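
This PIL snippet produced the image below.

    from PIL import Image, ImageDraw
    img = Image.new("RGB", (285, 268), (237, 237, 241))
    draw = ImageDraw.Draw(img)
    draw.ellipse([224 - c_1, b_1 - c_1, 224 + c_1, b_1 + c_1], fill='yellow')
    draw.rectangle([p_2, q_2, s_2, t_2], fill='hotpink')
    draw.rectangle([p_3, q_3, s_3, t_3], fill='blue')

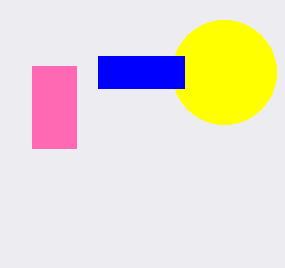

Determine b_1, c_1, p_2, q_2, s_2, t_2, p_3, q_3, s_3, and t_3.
b_1 = 72, c_1 = 52, p_2 = 32, q_2 = 66, s_2 = 76, t_2 = 148, p_3 = 98, q_3 = 56, s_3 = 184, t_3 = 88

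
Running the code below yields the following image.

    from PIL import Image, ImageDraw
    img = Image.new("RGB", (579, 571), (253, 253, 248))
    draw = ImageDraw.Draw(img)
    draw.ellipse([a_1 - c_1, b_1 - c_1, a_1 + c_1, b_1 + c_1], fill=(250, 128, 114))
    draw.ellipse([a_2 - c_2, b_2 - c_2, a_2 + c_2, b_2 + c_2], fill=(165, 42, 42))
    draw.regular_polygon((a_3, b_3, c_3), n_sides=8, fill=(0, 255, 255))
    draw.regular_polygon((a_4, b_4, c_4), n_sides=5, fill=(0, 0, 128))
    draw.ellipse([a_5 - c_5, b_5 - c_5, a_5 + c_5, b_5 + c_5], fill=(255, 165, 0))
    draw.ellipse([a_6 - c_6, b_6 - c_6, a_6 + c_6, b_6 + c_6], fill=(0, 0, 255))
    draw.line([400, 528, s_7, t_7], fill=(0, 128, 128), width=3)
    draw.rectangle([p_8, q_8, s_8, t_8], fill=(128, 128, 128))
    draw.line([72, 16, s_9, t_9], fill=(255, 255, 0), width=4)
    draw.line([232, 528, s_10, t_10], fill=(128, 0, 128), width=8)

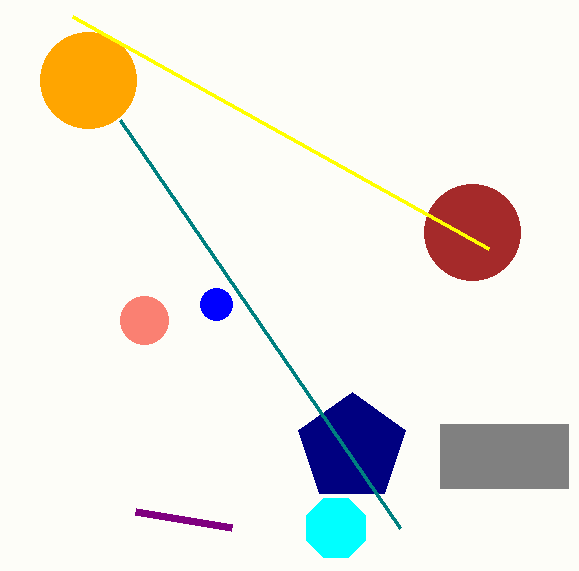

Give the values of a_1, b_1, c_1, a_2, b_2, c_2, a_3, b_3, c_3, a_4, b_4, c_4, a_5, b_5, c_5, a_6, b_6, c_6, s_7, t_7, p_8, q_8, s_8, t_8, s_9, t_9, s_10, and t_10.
a_1 = 144, b_1 = 320, c_1 = 24, a_2 = 472, b_2 = 232, c_2 = 48, a_3 = 336, b_3 = 528, c_3 = 32, a_4 = 352, b_4 = 448, c_4 = 56, a_5 = 88, b_5 = 80, c_5 = 48, a_6 = 216, b_6 = 304, c_6 = 16, s_7 = 120, t_7 = 120, p_8 = 440, q_8 = 424, s_8 = 568, t_8 = 488, s_9 = 488, t_9 = 248, s_10 = 136, t_10 = 512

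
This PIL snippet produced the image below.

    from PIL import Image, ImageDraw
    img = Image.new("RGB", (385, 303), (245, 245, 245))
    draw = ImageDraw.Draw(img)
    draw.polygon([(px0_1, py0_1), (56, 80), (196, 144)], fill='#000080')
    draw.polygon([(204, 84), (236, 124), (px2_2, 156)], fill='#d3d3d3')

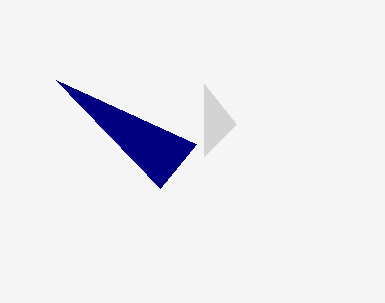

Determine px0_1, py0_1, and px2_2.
px0_1 = 160
py0_1 = 188
px2_2 = 204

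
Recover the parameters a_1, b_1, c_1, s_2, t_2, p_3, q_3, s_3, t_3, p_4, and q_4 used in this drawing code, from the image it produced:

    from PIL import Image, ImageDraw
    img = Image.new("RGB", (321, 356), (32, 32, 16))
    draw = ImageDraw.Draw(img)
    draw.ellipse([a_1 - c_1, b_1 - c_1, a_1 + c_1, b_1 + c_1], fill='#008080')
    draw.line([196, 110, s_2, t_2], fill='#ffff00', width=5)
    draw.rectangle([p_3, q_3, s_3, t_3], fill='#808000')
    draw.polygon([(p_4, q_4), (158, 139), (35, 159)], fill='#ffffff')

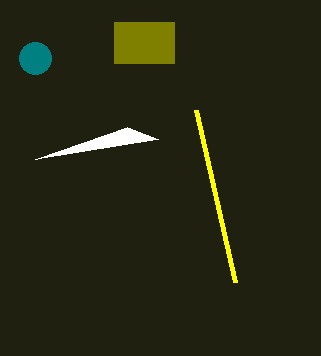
a_1 = 35; b_1 = 58; c_1 = 16; s_2 = 235; t_2 = 282; p_3 = 114; q_3 = 22; s_3 = 174; t_3 = 63; p_4 = 127; q_4 = 127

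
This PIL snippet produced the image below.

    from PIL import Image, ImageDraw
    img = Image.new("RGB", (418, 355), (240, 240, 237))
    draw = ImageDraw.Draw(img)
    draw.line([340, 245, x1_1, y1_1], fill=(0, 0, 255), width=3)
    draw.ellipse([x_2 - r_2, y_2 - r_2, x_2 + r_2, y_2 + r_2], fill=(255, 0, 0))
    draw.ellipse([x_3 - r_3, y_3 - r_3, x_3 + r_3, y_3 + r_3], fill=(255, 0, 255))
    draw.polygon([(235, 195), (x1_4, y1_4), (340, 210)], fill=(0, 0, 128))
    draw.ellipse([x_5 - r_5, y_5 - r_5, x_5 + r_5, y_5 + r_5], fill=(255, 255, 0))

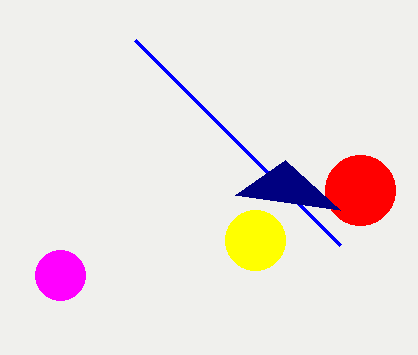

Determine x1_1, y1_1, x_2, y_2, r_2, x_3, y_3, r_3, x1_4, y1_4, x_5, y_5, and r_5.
x1_1 = 135; y1_1 = 40; x_2 = 360; y_2 = 190; r_2 = 35; x_3 = 60; y_3 = 275; r_3 = 25; x1_4 = 285; y1_4 = 160; x_5 = 255; y_5 = 240; r_5 = 30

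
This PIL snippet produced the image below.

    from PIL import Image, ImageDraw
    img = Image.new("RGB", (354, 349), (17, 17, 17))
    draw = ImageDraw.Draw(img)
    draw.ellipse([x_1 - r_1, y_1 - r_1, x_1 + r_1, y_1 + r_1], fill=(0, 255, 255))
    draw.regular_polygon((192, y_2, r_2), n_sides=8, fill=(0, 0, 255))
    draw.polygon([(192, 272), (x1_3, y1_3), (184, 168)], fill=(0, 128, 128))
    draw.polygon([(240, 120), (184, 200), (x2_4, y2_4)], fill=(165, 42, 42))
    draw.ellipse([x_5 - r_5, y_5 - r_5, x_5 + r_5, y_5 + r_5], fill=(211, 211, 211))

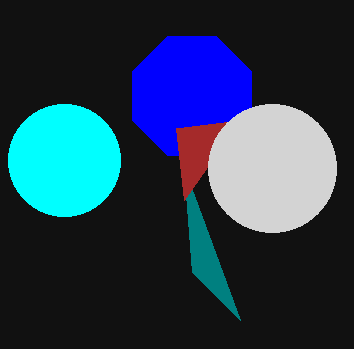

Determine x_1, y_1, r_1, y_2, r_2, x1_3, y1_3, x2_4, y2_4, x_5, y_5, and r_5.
x_1 = 64
y_1 = 160
r_1 = 56
y_2 = 96
r_2 = 64
x1_3 = 240
y1_3 = 320
x2_4 = 176
y2_4 = 128
x_5 = 272
y_5 = 168
r_5 = 64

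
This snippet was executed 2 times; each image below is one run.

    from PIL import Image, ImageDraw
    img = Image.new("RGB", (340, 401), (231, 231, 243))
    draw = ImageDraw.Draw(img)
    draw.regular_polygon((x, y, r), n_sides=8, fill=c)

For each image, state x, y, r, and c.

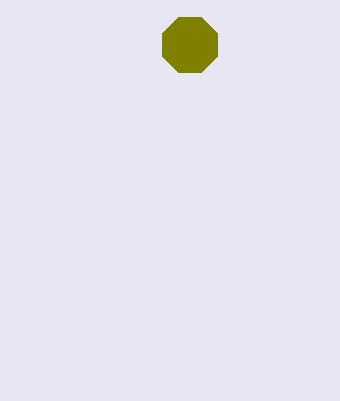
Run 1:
x = 190, y = 45, r = 30, c = 'olive'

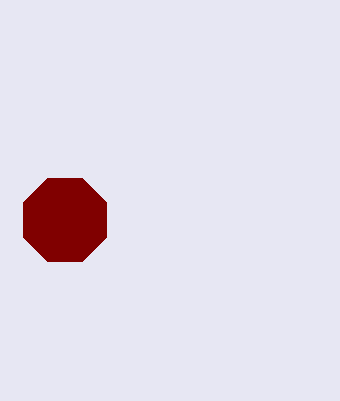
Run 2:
x = 65; y = 220; r = 45; c = 'maroon'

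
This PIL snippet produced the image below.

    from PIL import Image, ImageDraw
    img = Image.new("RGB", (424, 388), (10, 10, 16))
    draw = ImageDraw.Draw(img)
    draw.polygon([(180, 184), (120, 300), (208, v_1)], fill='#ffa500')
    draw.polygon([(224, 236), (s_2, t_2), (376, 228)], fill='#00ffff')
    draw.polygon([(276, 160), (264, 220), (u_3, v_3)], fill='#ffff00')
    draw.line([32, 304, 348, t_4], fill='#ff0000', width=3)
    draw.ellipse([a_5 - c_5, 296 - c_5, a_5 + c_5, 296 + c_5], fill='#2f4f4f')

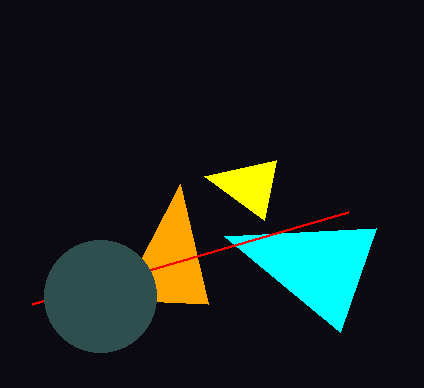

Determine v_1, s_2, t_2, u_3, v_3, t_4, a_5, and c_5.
v_1 = 304; s_2 = 340; t_2 = 332; u_3 = 204; v_3 = 176; t_4 = 212; a_5 = 100; c_5 = 56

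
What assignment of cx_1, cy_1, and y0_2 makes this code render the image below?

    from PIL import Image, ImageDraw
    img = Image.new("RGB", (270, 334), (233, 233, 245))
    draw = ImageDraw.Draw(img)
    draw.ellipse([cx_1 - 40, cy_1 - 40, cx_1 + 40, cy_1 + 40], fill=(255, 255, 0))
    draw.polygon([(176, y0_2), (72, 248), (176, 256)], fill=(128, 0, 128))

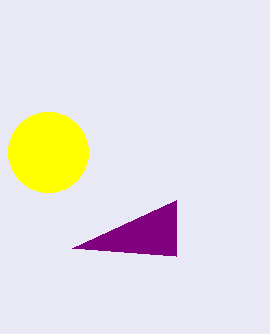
cx_1 = 48; cy_1 = 152; y0_2 = 200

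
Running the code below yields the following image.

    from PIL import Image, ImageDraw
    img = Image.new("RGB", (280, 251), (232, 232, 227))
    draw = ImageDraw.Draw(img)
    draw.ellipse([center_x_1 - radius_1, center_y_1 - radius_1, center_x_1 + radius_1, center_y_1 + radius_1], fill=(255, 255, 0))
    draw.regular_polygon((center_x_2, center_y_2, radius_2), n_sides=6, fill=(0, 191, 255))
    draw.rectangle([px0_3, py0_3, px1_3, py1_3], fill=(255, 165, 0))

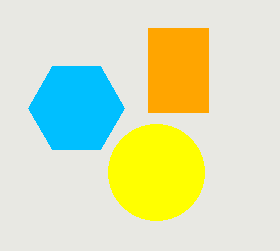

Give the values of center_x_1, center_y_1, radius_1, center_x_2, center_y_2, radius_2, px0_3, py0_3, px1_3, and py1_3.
center_x_1 = 156; center_y_1 = 172; radius_1 = 48; center_x_2 = 76; center_y_2 = 108; radius_2 = 48; px0_3 = 148; py0_3 = 28; px1_3 = 208; py1_3 = 112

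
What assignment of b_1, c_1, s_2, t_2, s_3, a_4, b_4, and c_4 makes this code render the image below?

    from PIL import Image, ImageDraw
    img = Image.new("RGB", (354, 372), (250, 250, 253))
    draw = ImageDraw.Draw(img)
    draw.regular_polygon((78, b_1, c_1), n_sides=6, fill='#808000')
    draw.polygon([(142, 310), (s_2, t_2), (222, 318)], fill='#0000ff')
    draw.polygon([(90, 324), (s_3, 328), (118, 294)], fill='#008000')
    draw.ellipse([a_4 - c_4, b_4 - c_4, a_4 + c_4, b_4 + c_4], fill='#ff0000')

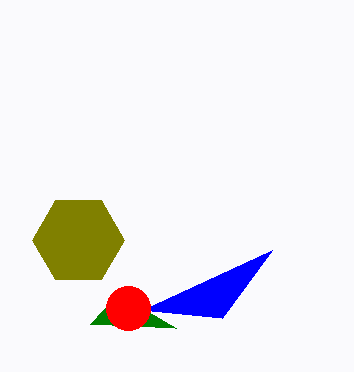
b_1 = 240, c_1 = 46, s_2 = 272, t_2 = 250, s_3 = 176, a_4 = 128, b_4 = 308, c_4 = 22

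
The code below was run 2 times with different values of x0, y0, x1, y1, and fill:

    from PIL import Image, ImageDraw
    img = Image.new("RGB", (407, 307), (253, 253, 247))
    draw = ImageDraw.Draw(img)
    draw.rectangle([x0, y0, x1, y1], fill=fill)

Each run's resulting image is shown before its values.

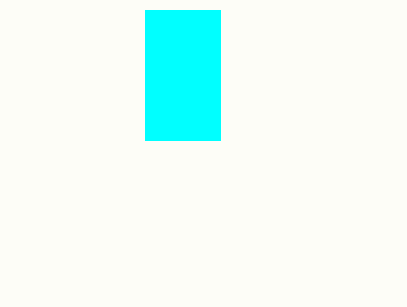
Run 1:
x0 = 145; y0 = 10; x1 = 220; y1 = 140; fill = 'cyan'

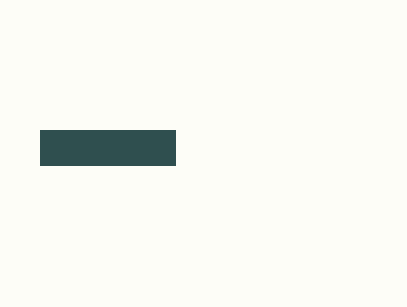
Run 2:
x0 = 40
y0 = 130
x1 = 175
y1 = 165
fill = 'darkslategray'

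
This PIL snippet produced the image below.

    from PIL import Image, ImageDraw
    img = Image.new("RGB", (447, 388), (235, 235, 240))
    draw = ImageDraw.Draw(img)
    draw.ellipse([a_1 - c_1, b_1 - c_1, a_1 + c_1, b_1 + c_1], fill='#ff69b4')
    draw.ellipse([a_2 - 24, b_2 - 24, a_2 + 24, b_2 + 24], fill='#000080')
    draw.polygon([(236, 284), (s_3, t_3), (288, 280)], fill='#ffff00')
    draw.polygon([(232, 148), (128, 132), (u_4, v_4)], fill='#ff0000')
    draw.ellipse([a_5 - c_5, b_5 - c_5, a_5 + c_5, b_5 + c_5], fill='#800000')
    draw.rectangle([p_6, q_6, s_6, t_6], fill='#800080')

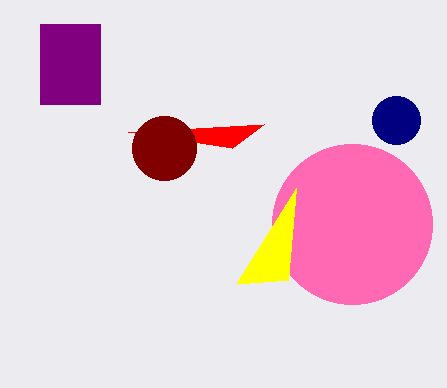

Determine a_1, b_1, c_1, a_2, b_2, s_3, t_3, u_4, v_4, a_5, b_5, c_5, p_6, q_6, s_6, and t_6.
a_1 = 352
b_1 = 224
c_1 = 80
a_2 = 396
b_2 = 120
s_3 = 296
t_3 = 188
u_4 = 264
v_4 = 124
a_5 = 164
b_5 = 148
c_5 = 32
p_6 = 40
q_6 = 24
s_6 = 100
t_6 = 104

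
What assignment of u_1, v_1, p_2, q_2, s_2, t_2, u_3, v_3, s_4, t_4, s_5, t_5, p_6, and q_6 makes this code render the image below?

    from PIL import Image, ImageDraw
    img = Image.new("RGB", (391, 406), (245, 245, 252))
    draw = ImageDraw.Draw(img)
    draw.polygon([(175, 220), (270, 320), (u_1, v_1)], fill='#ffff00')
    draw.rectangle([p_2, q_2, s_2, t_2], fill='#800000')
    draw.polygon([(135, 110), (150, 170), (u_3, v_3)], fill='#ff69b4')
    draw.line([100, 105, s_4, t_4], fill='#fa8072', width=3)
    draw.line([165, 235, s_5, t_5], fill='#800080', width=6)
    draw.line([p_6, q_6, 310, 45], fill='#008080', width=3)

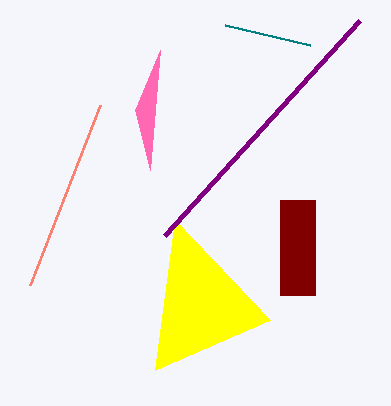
u_1 = 155
v_1 = 370
p_2 = 280
q_2 = 200
s_2 = 315
t_2 = 295
u_3 = 160
v_3 = 50
s_4 = 30
t_4 = 285
s_5 = 360
t_5 = 20
p_6 = 225
q_6 = 25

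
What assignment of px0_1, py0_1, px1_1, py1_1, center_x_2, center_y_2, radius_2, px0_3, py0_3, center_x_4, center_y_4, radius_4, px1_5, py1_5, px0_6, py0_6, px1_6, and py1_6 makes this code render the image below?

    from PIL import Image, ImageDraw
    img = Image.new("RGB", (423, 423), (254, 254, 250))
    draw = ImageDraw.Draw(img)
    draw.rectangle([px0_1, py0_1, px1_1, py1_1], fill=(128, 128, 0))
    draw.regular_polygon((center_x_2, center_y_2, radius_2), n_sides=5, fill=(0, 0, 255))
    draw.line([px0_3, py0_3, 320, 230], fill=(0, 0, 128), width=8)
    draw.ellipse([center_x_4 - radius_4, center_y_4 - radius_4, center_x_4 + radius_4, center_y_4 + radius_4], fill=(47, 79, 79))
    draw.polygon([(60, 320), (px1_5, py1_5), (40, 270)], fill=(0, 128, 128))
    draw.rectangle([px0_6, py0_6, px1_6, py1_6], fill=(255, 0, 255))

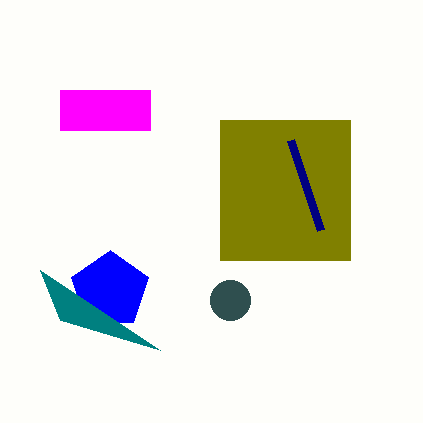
px0_1 = 220
py0_1 = 120
px1_1 = 350
py1_1 = 260
center_x_2 = 110
center_y_2 = 290
radius_2 = 40
px0_3 = 290
py0_3 = 140
center_x_4 = 230
center_y_4 = 300
radius_4 = 20
px1_5 = 160
py1_5 = 350
px0_6 = 60
py0_6 = 90
px1_6 = 150
py1_6 = 130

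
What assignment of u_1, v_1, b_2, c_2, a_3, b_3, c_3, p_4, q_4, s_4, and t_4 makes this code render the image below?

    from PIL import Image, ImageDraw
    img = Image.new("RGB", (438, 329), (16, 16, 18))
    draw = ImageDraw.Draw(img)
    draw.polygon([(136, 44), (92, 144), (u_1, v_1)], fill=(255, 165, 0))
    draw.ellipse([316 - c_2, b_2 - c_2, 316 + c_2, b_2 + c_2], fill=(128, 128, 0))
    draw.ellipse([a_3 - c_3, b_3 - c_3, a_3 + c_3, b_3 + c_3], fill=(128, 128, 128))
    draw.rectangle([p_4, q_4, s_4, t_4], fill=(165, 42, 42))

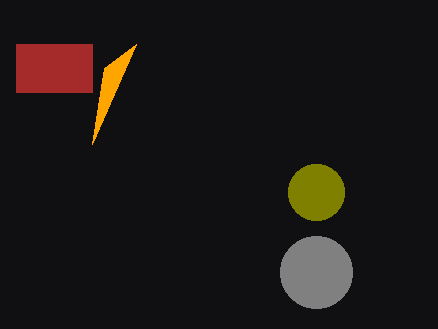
u_1 = 104; v_1 = 68; b_2 = 192; c_2 = 28; a_3 = 316; b_3 = 272; c_3 = 36; p_4 = 16; q_4 = 44; s_4 = 92; t_4 = 92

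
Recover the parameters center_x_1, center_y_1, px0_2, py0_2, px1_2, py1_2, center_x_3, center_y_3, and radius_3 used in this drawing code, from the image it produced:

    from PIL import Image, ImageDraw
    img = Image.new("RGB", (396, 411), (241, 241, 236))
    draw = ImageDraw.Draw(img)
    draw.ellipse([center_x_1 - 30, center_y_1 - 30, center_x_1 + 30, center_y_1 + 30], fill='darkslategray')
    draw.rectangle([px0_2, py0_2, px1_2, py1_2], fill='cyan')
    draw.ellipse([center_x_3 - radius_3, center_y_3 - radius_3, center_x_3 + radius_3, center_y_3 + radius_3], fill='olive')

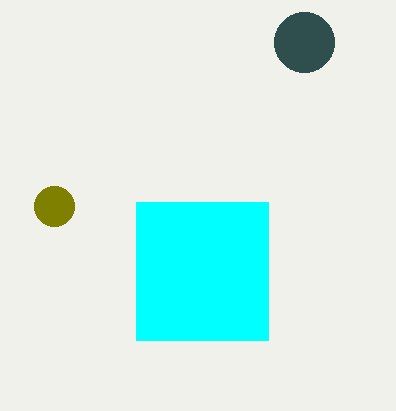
center_x_1 = 304; center_y_1 = 42; px0_2 = 136; py0_2 = 202; px1_2 = 268; py1_2 = 340; center_x_3 = 54; center_y_3 = 206; radius_3 = 20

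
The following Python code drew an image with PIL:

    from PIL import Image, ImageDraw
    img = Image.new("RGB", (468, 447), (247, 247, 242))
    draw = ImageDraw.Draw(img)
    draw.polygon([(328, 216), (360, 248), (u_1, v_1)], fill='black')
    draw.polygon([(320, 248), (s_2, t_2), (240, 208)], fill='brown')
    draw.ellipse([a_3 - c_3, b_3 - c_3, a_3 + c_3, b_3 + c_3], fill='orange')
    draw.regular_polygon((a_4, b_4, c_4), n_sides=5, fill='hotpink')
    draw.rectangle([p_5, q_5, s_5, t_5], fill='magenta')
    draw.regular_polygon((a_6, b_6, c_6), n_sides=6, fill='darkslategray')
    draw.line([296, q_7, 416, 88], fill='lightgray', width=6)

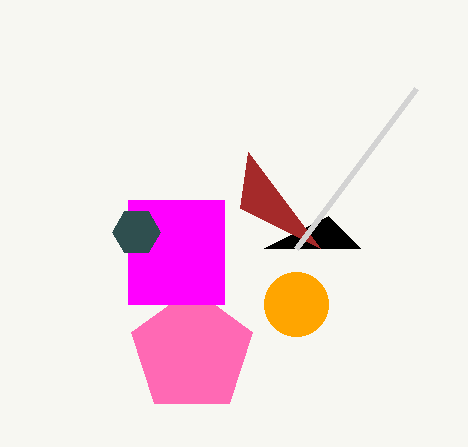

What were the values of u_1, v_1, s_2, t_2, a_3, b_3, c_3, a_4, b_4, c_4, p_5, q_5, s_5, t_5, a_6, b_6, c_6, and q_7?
u_1 = 264; v_1 = 248; s_2 = 248; t_2 = 152; a_3 = 296; b_3 = 304; c_3 = 32; a_4 = 192; b_4 = 352; c_4 = 64; p_5 = 128; q_5 = 200; s_5 = 224; t_5 = 304; a_6 = 136; b_6 = 232; c_6 = 24; q_7 = 248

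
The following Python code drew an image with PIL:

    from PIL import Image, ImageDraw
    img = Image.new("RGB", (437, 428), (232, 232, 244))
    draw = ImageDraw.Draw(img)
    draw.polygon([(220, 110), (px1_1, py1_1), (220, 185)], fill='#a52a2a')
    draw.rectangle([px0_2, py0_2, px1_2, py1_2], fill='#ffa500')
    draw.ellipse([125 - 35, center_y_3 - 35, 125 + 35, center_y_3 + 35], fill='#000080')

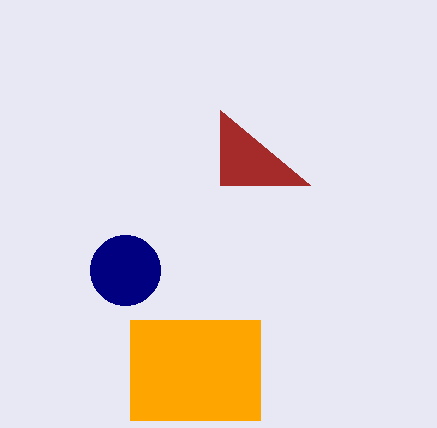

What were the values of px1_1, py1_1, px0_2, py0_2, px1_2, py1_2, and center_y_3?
px1_1 = 310, py1_1 = 185, px0_2 = 130, py0_2 = 320, px1_2 = 260, py1_2 = 420, center_y_3 = 270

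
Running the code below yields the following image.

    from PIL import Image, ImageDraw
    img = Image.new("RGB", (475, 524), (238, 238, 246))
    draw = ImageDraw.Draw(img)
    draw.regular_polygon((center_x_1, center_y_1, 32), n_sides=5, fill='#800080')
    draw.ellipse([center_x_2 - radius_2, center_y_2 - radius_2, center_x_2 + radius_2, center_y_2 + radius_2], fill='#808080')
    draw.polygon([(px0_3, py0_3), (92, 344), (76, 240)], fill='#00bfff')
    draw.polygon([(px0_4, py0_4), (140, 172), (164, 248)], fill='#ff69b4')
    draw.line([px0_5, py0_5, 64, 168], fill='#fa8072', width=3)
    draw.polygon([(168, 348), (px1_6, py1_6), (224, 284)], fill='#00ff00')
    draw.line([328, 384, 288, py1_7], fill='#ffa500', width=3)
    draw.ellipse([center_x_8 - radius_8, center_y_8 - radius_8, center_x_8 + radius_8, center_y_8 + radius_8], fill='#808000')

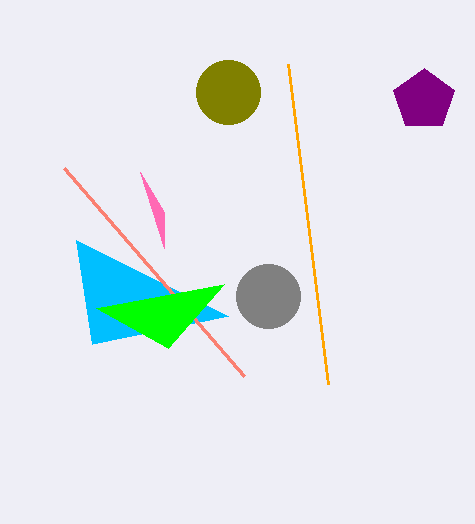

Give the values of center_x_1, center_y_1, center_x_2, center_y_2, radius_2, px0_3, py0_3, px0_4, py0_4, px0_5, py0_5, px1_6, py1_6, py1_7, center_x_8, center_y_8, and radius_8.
center_x_1 = 424
center_y_1 = 100
center_x_2 = 268
center_y_2 = 296
radius_2 = 32
px0_3 = 228
py0_3 = 316
px0_4 = 164
py0_4 = 212
px0_5 = 244
py0_5 = 376
px1_6 = 96
py1_6 = 308
py1_7 = 64
center_x_8 = 228
center_y_8 = 92
radius_8 = 32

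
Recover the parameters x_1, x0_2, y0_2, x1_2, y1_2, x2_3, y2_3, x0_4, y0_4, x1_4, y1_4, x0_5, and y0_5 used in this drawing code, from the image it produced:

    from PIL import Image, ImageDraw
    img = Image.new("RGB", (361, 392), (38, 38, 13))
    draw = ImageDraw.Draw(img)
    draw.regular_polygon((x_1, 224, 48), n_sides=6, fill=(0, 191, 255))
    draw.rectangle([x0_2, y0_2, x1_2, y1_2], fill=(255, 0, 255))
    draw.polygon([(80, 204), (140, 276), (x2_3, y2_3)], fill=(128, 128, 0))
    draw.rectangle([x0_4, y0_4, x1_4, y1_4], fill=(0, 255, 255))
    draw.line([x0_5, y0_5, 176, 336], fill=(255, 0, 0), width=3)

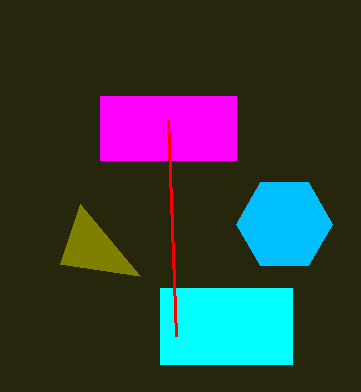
x_1 = 284, x0_2 = 100, y0_2 = 96, x1_2 = 236, y1_2 = 160, x2_3 = 60, y2_3 = 264, x0_4 = 160, y0_4 = 288, x1_4 = 292, y1_4 = 364, x0_5 = 168, y0_5 = 120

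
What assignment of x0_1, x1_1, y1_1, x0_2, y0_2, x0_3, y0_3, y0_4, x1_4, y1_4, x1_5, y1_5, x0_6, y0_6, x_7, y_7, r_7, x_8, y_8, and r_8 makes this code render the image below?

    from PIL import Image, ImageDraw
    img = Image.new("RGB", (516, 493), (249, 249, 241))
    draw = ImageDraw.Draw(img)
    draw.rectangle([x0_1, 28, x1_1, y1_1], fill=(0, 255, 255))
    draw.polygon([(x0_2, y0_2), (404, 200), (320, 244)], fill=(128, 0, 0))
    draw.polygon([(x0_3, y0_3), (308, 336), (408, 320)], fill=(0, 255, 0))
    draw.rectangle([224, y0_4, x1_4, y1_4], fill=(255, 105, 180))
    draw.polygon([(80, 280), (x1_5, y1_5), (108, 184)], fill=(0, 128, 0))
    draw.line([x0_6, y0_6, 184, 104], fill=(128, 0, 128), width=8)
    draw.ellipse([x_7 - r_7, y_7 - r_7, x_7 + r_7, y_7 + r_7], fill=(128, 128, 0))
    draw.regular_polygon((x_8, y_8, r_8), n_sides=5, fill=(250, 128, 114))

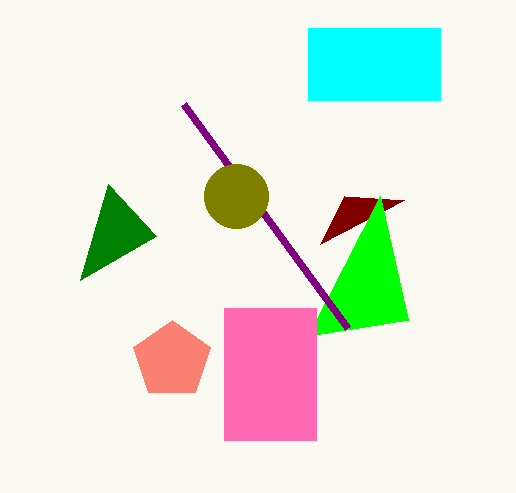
x0_1 = 308
x1_1 = 440
y1_1 = 100
x0_2 = 344
y0_2 = 196
x0_3 = 380
y0_3 = 196
y0_4 = 308
x1_4 = 316
y1_4 = 440
x1_5 = 156
y1_5 = 236
x0_6 = 348
y0_6 = 328
x_7 = 236
y_7 = 196
r_7 = 32
x_8 = 172
y_8 = 360
r_8 = 40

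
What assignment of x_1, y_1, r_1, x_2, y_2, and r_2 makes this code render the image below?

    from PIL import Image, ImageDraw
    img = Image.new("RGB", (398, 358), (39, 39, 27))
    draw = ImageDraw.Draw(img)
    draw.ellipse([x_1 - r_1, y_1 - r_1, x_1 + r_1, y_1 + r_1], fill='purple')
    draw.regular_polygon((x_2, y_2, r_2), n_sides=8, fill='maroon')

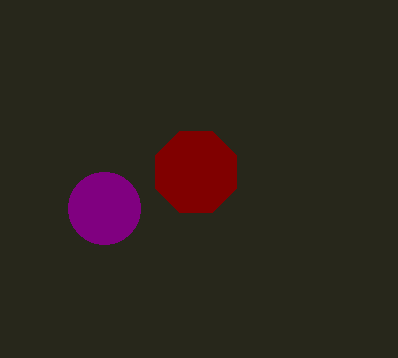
x_1 = 104
y_1 = 208
r_1 = 36
x_2 = 196
y_2 = 172
r_2 = 44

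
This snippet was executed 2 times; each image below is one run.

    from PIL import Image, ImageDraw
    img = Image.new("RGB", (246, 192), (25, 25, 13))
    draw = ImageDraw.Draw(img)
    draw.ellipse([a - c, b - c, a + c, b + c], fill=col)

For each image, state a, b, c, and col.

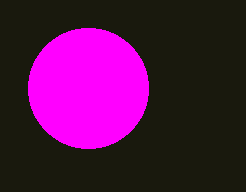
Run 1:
a = 88, b = 88, c = 60, col = 'magenta'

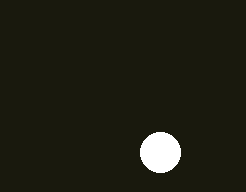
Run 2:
a = 160
b = 152
c = 20
col = 'white'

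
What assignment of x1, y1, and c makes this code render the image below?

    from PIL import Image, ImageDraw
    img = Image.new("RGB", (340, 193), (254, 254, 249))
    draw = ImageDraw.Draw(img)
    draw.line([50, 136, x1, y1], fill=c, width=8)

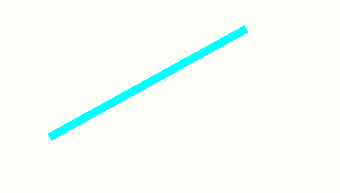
x1 = 246
y1 = 28
c = 'cyan'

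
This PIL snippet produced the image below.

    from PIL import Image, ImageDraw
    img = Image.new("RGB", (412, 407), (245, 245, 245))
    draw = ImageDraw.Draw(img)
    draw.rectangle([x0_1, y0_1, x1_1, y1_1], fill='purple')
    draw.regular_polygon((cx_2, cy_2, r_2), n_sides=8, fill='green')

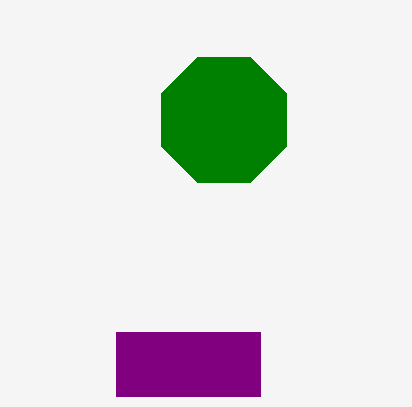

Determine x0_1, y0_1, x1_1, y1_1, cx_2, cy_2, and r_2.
x0_1 = 116, y0_1 = 332, x1_1 = 260, y1_1 = 396, cx_2 = 224, cy_2 = 120, r_2 = 68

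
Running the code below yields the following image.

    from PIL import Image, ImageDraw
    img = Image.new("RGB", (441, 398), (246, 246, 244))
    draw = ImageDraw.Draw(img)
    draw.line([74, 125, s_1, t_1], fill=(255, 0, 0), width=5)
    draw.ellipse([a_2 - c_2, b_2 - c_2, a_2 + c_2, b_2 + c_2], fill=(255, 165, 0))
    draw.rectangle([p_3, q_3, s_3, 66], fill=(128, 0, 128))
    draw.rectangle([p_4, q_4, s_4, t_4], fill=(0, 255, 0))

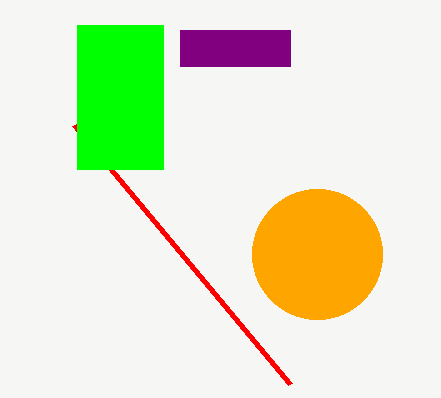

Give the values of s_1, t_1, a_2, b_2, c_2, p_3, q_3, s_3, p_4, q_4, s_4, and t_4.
s_1 = 290
t_1 = 384
a_2 = 317
b_2 = 254
c_2 = 65
p_3 = 180
q_3 = 30
s_3 = 290
p_4 = 77
q_4 = 25
s_4 = 163
t_4 = 169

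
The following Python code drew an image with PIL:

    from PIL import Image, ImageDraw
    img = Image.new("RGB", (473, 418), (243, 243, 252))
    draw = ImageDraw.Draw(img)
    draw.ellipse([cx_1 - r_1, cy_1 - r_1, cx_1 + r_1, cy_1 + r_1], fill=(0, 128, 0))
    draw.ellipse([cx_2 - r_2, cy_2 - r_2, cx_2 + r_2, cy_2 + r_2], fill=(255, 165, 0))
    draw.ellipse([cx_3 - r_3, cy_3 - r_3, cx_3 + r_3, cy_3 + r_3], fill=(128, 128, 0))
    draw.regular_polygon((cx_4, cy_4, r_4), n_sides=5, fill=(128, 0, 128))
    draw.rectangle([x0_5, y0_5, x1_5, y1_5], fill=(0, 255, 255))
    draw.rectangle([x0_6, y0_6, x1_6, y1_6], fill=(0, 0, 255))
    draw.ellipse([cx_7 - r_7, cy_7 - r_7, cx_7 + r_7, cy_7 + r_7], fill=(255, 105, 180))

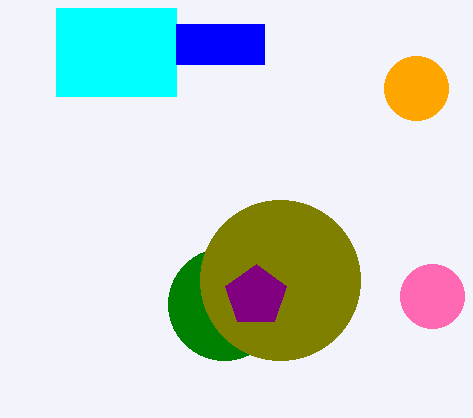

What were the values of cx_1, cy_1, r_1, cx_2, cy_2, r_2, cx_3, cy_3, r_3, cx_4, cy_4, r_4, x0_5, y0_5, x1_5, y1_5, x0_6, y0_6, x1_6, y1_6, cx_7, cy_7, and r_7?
cx_1 = 224
cy_1 = 304
r_1 = 56
cx_2 = 416
cy_2 = 88
r_2 = 32
cx_3 = 280
cy_3 = 280
r_3 = 80
cx_4 = 256
cy_4 = 296
r_4 = 32
x0_5 = 56
y0_5 = 8
x1_5 = 176
y1_5 = 96
x0_6 = 176
y0_6 = 24
x1_6 = 264
y1_6 = 64
cx_7 = 432
cy_7 = 296
r_7 = 32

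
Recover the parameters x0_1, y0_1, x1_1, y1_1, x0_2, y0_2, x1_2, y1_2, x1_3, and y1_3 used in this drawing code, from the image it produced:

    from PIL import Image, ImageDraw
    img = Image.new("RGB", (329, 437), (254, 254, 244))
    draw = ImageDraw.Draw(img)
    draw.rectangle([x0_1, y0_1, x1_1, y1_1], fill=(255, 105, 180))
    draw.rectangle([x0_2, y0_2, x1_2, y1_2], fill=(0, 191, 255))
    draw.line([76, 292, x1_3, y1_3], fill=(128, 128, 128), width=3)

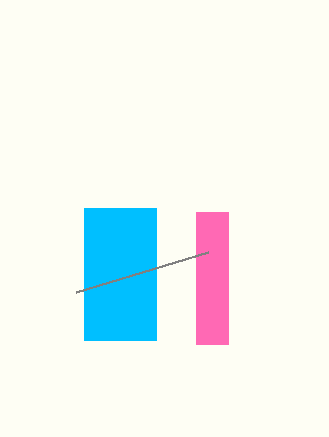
x0_1 = 196, y0_1 = 212, x1_1 = 228, y1_1 = 344, x0_2 = 84, y0_2 = 208, x1_2 = 156, y1_2 = 340, x1_3 = 208, y1_3 = 252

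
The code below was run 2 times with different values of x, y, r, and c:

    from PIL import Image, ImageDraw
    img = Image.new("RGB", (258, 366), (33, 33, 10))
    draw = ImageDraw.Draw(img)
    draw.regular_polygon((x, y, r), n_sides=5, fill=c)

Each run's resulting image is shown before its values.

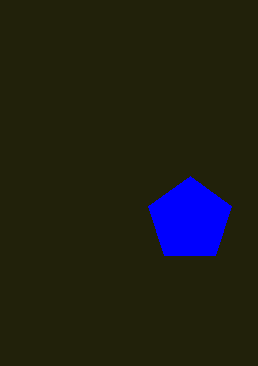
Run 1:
x = 190, y = 220, r = 44, c = 'blue'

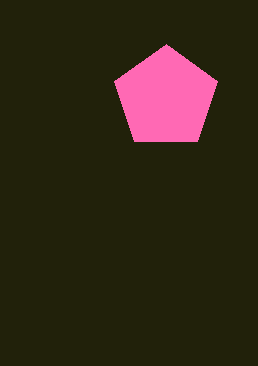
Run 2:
x = 166, y = 98, r = 54, c = 'hotpink'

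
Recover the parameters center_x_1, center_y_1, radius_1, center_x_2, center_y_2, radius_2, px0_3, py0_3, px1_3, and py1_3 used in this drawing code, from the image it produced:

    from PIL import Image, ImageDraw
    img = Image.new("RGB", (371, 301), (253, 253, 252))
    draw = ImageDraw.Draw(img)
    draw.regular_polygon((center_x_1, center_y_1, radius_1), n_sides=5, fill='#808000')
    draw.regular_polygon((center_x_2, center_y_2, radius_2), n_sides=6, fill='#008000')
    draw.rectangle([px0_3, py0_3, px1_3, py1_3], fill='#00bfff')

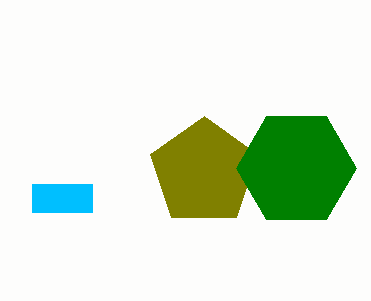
center_x_1 = 204; center_y_1 = 172; radius_1 = 56; center_x_2 = 296; center_y_2 = 168; radius_2 = 60; px0_3 = 32; py0_3 = 184; px1_3 = 92; py1_3 = 212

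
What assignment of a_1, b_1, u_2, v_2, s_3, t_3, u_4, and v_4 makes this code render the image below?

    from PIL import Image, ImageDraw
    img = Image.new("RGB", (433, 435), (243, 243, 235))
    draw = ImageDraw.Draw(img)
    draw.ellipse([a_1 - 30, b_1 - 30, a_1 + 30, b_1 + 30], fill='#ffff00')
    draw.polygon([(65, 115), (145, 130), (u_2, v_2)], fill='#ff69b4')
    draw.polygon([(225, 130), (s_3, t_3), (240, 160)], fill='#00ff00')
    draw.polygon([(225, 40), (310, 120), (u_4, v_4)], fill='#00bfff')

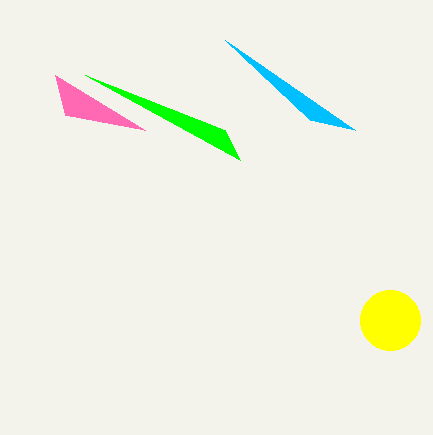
a_1 = 390; b_1 = 320; u_2 = 55; v_2 = 75; s_3 = 85; t_3 = 75; u_4 = 355; v_4 = 130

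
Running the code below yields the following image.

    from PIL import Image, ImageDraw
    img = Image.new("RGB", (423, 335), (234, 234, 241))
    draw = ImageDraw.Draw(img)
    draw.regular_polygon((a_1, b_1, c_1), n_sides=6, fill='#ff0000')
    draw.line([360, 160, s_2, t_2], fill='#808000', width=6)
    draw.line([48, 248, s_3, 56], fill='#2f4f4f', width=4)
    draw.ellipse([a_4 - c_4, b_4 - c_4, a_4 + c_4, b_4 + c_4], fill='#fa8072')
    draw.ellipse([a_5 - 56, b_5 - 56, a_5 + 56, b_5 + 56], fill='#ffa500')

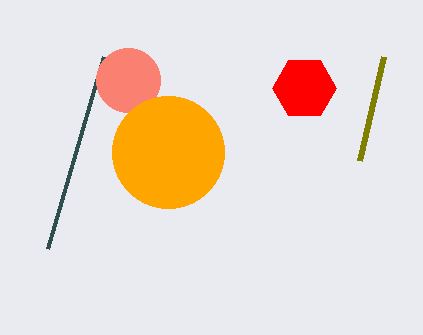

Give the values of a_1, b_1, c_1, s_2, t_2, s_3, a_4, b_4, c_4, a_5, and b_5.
a_1 = 304, b_1 = 88, c_1 = 32, s_2 = 384, t_2 = 56, s_3 = 104, a_4 = 128, b_4 = 80, c_4 = 32, a_5 = 168, b_5 = 152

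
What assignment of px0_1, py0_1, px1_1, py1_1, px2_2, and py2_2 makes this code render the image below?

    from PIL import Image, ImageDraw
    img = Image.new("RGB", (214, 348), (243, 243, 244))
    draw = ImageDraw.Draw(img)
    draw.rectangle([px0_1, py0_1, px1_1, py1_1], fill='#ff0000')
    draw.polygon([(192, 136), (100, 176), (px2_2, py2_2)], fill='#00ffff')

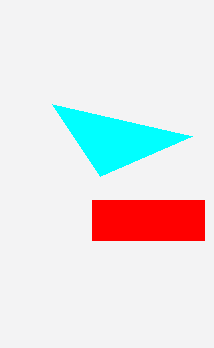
px0_1 = 92
py0_1 = 200
px1_1 = 204
py1_1 = 240
px2_2 = 52
py2_2 = 104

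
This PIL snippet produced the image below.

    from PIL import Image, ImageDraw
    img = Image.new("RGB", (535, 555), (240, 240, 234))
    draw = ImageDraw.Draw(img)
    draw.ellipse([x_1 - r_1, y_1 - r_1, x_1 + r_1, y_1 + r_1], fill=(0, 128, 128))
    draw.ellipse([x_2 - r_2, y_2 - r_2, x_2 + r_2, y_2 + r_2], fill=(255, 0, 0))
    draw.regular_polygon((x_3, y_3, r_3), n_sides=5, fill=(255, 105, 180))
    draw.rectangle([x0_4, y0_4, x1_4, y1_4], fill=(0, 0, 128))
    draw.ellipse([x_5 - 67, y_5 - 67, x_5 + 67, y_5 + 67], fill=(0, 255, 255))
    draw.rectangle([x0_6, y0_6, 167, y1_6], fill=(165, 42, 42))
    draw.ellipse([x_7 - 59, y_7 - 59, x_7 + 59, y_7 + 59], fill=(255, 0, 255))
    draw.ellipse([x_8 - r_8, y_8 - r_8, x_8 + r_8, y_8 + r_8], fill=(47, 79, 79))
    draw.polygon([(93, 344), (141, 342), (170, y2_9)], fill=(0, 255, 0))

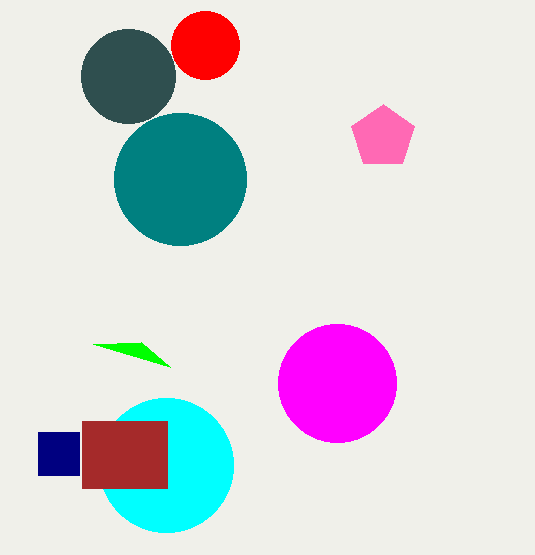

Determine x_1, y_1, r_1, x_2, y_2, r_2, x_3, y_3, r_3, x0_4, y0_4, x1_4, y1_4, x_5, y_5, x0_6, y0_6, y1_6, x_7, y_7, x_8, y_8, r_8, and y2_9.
x_1 = 180, y_1 = 179, r_1 = 66, x_2 = 205, y_2 = 45, r_2 = 34, x_3 = 383, y_3 = 137, r_3 = 33, x0_4 = 38, y0_4 = 432, x1_4 = 79, y1_4 = 475, x_5 = 166, y_5 = 465, x0_6 = 82, y0_6 = 421, y1_6 = 488, x_7 = 337, y_7 = 383, x_8 = 128, y_8 = 76, r_8 = 47, y2_9 = 367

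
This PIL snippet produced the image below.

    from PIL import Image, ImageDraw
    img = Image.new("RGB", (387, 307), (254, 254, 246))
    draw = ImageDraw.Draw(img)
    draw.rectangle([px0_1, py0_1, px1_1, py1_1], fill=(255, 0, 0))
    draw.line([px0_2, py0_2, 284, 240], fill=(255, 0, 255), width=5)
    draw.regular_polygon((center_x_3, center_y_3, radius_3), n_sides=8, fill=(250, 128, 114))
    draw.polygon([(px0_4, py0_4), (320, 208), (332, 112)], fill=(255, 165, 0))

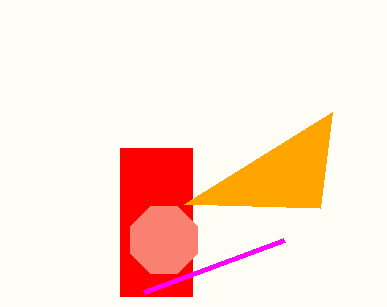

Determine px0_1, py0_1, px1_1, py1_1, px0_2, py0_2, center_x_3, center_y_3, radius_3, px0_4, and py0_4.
px0_1 = 120
py0_1 = 148
px1_1 = 192
py1_1 = 296
px0_2 = 144
py0_2 = 292
center_x_3 = 164
center_y_3 = 240
radius_3 = 36
px0_4 = 184
py0_4 = 204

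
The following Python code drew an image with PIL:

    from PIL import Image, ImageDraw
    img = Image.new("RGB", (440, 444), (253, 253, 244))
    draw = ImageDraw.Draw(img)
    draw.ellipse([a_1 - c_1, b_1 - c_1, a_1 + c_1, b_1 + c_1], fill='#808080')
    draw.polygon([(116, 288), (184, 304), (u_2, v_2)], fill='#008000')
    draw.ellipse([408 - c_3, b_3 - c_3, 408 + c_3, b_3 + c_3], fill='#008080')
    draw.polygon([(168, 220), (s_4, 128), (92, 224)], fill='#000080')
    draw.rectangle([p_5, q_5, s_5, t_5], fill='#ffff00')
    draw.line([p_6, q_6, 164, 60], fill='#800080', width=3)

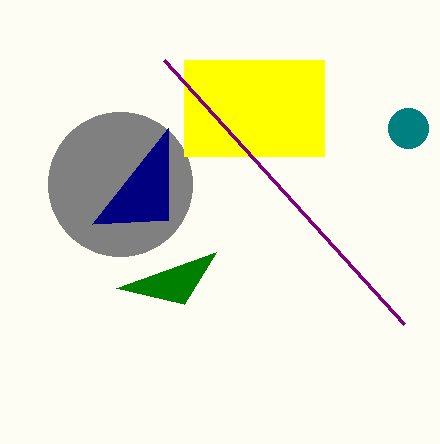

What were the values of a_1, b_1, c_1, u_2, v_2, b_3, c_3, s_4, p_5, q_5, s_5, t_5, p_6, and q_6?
a_1 = 120, b_1 = 184, c_1 = 72, u_2 = 216, v_2 = 252, b_3 = 128, c_3 = 20, s_4 = 168, p_5 = 184, q_5 = 60, s_5 = 324, t_5 = 156, p_6 = 404, q_6 = 324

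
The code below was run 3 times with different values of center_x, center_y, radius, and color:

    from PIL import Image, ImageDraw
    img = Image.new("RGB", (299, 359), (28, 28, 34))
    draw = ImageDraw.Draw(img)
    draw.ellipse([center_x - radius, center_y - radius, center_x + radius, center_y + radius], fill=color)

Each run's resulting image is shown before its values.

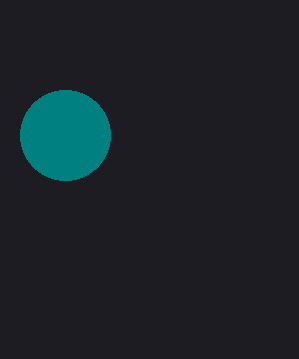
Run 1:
center_x = 65
center_y = 135
radius = 45
color = 'teal'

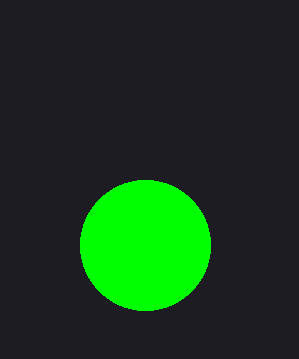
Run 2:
center_x = 145
center_y = 245
radius = 65
color = 'lime'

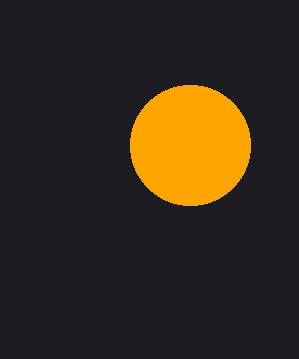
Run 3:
center_x = 190
center_y = 145
radius = 60
color = 'orange'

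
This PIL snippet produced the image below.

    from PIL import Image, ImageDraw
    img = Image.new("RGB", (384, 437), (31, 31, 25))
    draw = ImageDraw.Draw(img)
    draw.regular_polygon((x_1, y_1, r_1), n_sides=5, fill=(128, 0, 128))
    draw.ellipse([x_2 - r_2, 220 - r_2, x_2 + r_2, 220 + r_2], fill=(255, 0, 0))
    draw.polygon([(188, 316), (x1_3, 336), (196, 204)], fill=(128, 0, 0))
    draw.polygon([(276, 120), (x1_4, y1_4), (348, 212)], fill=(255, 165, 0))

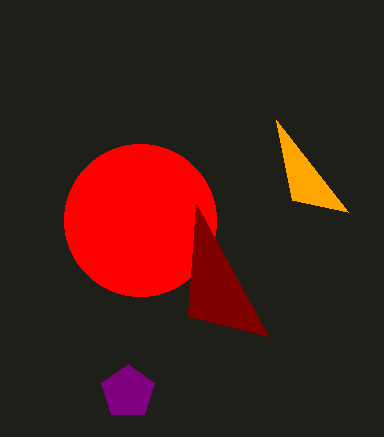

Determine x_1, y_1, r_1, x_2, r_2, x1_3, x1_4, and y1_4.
x_1 = 128; y_1 = 392; r_1 = 28; x_2 = 140; r_2 = 76; x1_3 = 268; x1_4 = 292; y1_4 = 200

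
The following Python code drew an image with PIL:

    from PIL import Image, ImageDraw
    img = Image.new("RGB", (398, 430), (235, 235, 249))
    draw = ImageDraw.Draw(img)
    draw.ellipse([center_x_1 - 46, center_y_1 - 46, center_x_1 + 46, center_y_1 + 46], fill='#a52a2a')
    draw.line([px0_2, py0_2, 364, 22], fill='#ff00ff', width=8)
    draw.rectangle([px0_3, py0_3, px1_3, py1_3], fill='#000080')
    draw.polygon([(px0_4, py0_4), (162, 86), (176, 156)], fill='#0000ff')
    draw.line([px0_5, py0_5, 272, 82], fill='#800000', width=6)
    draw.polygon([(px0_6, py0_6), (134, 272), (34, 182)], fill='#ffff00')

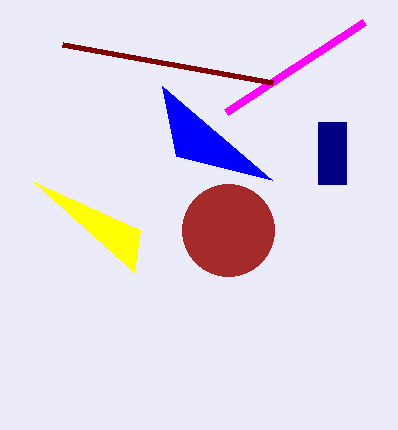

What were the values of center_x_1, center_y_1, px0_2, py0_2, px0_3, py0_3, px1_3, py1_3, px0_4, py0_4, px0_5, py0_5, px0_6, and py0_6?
center_x_1 = 228; center_y_1 = 230; px0_2 = 226; py0_2 = 112; px0_3 = 318; py0_3 = 122; px1_3 = 346; py1_3 = 184; px0_4 = 272; py0_4 = 180; px0_5 = 62; py0_5 = 44; px0_6 = 140; py0_6 = 230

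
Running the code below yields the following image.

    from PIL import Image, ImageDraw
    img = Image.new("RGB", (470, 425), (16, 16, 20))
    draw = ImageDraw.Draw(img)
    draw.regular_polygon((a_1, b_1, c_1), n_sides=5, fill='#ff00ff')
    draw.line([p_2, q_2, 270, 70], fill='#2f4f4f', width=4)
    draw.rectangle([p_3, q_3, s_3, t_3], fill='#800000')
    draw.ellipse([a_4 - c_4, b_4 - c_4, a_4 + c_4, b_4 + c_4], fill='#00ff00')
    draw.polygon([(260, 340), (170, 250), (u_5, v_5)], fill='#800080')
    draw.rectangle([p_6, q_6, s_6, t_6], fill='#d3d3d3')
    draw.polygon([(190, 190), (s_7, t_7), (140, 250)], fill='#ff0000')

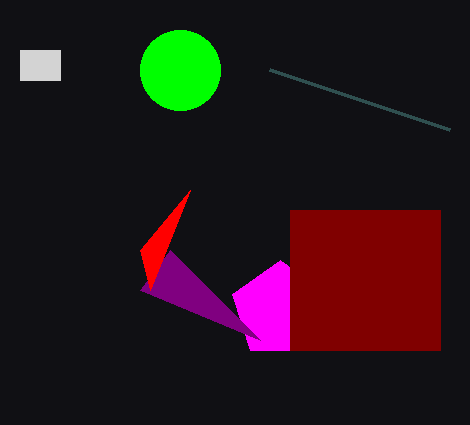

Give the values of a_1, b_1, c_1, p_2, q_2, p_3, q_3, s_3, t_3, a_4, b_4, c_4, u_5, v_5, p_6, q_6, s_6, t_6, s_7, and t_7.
a_1 = 280, b_1 = 310, c_1 = 50, p_2 = 450, q_2 = 130, p_3 = 290, q_3 = 210, s_3 = 440, t_3 = 350, a_4 = 180, b_4 = 70, c_4 = 40, u_5 = 140, v_5 = 290, p_6 = 20, q_6 = 50, s_6 = 60, t_6 = 80, s_7 = 150, t_7 = 290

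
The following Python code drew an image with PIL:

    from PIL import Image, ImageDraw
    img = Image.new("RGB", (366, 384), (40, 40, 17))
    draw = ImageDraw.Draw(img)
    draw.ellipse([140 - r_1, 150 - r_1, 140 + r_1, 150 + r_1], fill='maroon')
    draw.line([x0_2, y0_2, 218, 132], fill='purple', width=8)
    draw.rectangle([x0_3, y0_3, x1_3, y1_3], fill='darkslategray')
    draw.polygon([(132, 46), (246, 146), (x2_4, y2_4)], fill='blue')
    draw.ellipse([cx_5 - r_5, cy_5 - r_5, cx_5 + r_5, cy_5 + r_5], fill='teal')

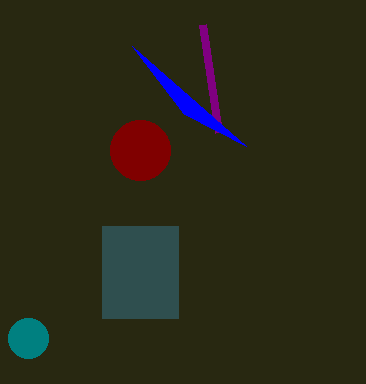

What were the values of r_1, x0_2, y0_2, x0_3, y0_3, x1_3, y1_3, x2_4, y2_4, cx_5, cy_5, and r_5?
r_1 = 30, x0_2 = 202, y0_2 = 24, x0_3 = 102, y0_3 = 226, x1_3 = 178, y1_3 = 318, x2_4 = 184, y2_4 = 114, cx_5 = 28, cy_5 = 338, r_5 = 20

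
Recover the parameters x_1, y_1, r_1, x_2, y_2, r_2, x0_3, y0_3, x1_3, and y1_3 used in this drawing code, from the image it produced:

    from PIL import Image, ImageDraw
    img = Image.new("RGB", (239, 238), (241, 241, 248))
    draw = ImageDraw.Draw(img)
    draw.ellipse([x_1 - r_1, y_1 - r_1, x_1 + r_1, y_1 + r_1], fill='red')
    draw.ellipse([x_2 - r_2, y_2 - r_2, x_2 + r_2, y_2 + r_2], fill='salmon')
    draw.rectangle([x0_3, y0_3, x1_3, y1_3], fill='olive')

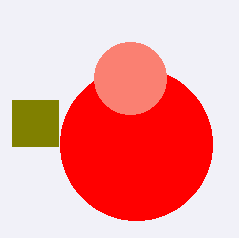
x_1 = 136; y_1 = 144; r_1 = 76; x_2 = 130; y_2 = 78; r_2 = 36; x0_3 = 12; y0_3 = 100; x1_3 = 58; y1_3 = 146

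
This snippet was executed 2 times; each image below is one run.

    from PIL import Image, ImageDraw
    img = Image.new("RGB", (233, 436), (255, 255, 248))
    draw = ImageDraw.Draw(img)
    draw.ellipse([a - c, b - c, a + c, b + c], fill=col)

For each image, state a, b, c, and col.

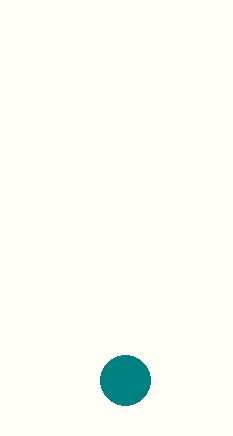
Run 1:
a = 125
b = 380
c = 25
col = 'teal'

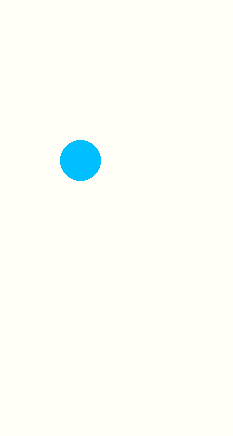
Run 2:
a = 80; b = 160; c = 20; col = 'deepskyblue'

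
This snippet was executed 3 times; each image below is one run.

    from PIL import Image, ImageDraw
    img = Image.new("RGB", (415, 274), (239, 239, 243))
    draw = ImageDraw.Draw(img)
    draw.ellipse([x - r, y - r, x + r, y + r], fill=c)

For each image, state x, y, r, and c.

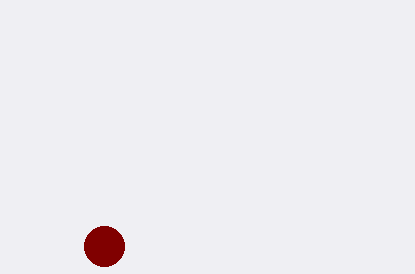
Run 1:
x = 104
y = 246
r = 20
c = 'maroon'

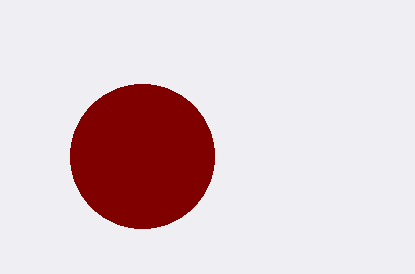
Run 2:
x = 142; y = 156; r = 72; c = 'maroon'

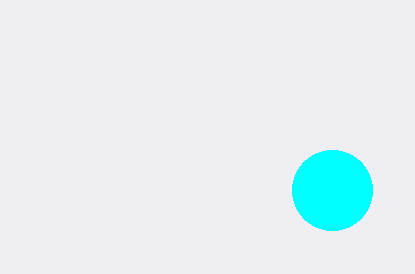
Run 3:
x = 332; y = 190; r = 40; c = 'cyan'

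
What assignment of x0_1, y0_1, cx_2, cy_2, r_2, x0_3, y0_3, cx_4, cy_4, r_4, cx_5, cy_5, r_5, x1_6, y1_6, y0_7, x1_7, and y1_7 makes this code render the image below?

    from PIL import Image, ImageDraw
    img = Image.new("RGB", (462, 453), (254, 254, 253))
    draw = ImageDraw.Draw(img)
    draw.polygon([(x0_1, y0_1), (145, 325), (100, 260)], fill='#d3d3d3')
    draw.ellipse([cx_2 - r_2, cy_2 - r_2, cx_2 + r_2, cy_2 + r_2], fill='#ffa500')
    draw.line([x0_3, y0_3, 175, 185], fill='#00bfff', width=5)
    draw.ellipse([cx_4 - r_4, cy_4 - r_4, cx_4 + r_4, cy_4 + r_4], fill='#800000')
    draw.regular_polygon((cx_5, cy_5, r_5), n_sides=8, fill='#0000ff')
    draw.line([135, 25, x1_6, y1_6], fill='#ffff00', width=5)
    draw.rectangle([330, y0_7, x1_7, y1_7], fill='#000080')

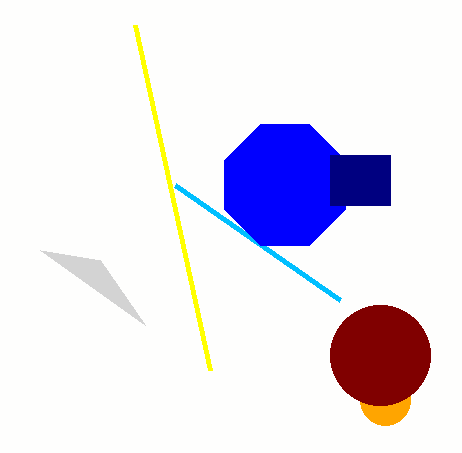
x0_1 = 40
y0_1 = 250
cx_2 = 385
cy_2 = 400
r_2 = 25
x0_3 = 340
y0_3 = 300
cx_4 = 380
cy_4 = 355
r_4 = 50
cx_5 = 285
cy_5 = 185
r_5 = 65
x1_6 = 210
y1_6 = 370
y0_7 = 155
x1_7 = 390
y1_7 = 205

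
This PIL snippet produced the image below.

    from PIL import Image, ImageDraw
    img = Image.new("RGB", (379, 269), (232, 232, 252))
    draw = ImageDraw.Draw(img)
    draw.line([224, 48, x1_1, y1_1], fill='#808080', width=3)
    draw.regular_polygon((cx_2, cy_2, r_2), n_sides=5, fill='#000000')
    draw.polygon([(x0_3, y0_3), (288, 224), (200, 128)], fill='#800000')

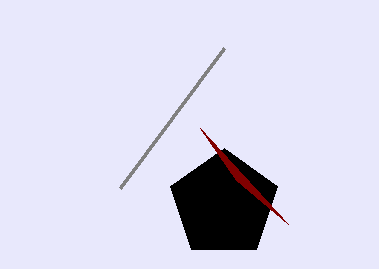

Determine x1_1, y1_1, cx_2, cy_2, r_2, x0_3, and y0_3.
x1_1 = 120
y1_1 = 188
cx_2 = 224
cy_2 = 204
r_2 = 56
x0_3 = 236
y0_3 = 180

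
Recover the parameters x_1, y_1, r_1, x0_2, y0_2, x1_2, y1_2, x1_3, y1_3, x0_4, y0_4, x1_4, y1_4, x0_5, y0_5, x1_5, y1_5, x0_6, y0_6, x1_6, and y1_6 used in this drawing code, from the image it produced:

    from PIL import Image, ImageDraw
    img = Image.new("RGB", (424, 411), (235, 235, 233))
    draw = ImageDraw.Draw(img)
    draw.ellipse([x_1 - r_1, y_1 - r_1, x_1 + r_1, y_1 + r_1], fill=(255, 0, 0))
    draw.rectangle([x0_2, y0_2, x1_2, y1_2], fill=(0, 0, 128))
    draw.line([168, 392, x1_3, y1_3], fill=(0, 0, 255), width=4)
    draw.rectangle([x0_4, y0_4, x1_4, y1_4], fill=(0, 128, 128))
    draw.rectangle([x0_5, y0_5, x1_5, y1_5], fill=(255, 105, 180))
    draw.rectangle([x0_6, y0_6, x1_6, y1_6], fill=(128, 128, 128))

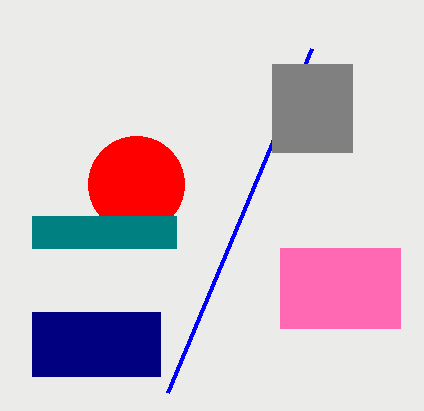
x_1 = 136; y_1 = 184; r_1 = 48; x0_2 = 32; y0_2 = 312; x1_2 = 160; y1_2 = 376; x1_3 = 312; y1_3 = 48; x0_4 = 32; y0_4 = 216; x1_4 = 176; y1_4 = 248; x0_5 = 280; y0_5 = 248; x1_5 = 400; y1_5 = 328; x0_6 = 272; y0_6 = 64; x1_6 = 352; y1_6 = 152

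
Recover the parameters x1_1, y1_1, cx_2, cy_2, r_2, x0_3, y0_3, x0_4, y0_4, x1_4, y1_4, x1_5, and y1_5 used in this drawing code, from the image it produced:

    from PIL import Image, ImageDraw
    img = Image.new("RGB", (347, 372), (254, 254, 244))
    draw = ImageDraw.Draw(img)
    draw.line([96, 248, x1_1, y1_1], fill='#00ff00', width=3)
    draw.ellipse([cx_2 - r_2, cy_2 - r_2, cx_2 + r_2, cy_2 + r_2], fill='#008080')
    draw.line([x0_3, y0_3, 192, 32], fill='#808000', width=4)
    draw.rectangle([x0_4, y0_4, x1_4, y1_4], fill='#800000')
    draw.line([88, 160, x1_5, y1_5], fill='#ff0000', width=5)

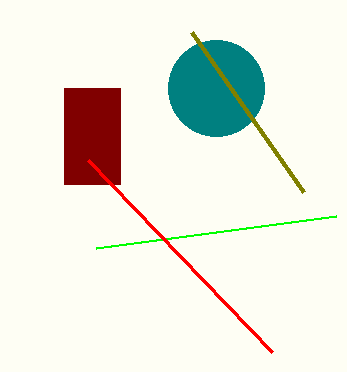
x1_1 = 336; y1_1 = 216; cx_2 = 216; cy_2 = 88; r_2 = 48; x0_3 = 304; y0_3 = 192; x0_4 = 64; y0_4 = 88; x1_4 = 120; y1_4 = 184; x1_5 = 272; y1_5 = 352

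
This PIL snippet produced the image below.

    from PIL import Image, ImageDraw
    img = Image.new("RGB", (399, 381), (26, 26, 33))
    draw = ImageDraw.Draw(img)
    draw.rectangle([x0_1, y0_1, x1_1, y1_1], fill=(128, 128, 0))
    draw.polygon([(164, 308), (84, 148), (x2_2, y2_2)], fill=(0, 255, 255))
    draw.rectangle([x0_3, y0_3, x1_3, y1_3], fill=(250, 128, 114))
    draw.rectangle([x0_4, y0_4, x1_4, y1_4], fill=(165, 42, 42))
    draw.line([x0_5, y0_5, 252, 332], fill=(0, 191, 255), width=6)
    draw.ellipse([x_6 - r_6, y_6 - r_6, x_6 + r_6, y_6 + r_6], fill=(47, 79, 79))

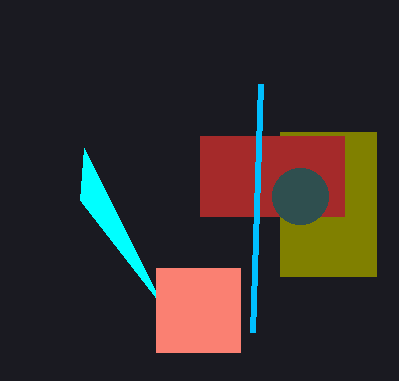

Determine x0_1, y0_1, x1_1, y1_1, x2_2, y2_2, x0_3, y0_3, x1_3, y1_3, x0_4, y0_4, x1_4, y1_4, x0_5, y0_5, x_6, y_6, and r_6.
x0_1 = 280, y0_1 = 132, x1_1 = 376, y1_1 = 276, x2_2 = 80, y2_2 = 200, x0_3 = 156, y0_3 = 268, x1_3 = 240, y1_3 = 352, x0_4 = 200, y0_4 = 136, x1_4 = 344, y1_4 = 216, x0_5 = 260, y0_5 = 84, x_6 = 300, y_6 = 196, r_6 = 28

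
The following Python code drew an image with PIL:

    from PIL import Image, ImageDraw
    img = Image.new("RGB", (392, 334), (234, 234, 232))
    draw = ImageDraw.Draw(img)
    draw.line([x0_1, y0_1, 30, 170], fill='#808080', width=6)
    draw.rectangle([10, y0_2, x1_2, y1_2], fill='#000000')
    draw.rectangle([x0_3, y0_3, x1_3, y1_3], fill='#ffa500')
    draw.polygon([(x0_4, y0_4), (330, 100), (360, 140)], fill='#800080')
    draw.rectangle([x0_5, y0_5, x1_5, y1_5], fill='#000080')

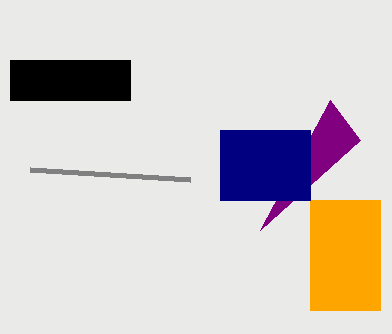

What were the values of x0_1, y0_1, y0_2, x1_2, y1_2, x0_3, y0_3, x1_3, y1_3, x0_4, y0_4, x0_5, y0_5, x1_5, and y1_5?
x0_1 = 190, y0_1 = 180, y0_2 = 60, x1_2 = 130, y1_2 = 100, x0_3 = 310, y0_3 = 200, x1_3 = 380, y1_3 = 310, x0_4 = 260, y0_4 = 230, x0_5 = 220, y0_5 = 130, x1_5 = 310, y1_5 = 200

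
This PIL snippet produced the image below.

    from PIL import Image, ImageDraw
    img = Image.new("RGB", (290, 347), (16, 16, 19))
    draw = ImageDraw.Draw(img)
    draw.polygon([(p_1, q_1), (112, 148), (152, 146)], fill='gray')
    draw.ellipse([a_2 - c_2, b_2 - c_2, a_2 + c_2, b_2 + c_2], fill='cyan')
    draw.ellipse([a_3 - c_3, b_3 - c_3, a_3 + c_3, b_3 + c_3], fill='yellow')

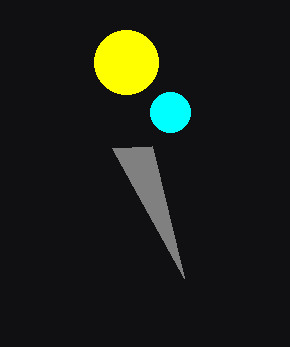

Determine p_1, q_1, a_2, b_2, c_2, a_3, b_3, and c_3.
p_1 = 184; q_1 = 278; a_2 = 170; b_2 = 112; c_2 = 20; a_3 = 126; b_3 = 62; c_3 = 32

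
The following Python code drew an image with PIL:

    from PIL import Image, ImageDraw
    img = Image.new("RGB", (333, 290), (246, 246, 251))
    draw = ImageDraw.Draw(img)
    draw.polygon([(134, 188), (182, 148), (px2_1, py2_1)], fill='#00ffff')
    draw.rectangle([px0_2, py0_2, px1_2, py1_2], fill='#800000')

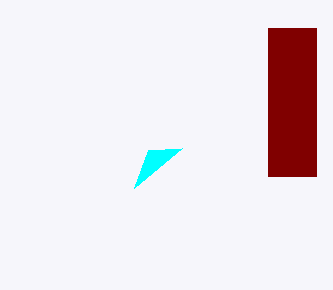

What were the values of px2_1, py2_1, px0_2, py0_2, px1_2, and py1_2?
px2_1 = 148; py2_1 = 150; px0_2 = 268; py0_2 = 28; px1_2 = 316; py1_2 = 176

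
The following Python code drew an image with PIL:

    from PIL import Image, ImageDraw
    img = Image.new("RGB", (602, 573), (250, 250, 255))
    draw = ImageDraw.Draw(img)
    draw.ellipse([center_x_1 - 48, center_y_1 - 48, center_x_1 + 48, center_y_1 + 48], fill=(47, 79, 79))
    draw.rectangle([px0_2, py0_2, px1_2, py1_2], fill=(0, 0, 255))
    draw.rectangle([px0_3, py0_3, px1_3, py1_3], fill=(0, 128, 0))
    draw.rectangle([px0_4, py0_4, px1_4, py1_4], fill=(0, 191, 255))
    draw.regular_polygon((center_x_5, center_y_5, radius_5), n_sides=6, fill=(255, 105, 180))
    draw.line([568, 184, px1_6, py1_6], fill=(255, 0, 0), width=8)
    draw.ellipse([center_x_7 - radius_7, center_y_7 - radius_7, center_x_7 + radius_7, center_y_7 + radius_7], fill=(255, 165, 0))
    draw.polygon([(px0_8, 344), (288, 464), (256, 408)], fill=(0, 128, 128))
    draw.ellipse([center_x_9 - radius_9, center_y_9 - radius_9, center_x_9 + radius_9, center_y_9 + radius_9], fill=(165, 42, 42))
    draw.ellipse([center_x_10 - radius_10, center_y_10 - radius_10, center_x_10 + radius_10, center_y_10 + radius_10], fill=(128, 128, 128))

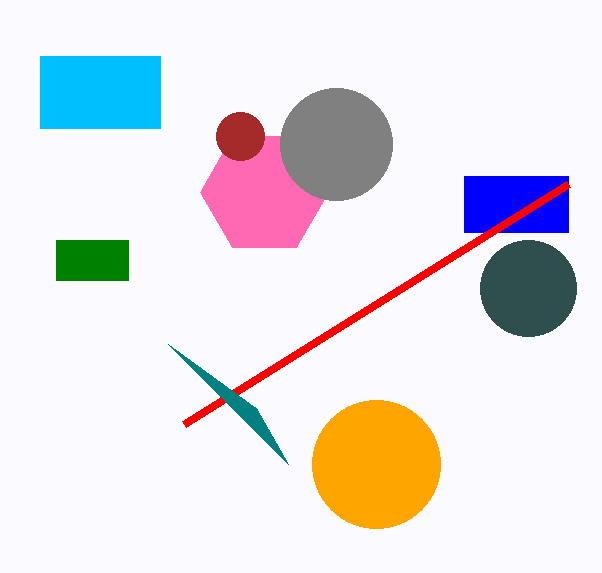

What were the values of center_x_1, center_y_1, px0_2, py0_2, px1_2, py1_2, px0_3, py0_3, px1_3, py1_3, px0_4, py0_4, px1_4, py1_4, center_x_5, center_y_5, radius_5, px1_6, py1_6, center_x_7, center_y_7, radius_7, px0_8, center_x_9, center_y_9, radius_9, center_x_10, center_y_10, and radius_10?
center_x_1 = 528
center_y_1 = 288
px0_2 = 464
py0_2 = 176
px1_2 = 568
py1_2 = 232
px0_3 = 56
py0_3 = 240
px1_3 = 128
py1_3 = 280
px0_4 = 40
py0_4 = 56
px1_4 = 160
py1_4 = 128
center_x_5 = 264
center_y_5 = 192
radius_5 = 64
px1_6 = 184
py1_6 = 424
center_x_7 = 376
center_y_7 = 464
radius_7 = 64
px0_8 = 168
center_x_9 = 240
center_y_9 = 136
radius_9 = 24
center_x_10 = 336
center_y_10 = 144
radius_10 = 56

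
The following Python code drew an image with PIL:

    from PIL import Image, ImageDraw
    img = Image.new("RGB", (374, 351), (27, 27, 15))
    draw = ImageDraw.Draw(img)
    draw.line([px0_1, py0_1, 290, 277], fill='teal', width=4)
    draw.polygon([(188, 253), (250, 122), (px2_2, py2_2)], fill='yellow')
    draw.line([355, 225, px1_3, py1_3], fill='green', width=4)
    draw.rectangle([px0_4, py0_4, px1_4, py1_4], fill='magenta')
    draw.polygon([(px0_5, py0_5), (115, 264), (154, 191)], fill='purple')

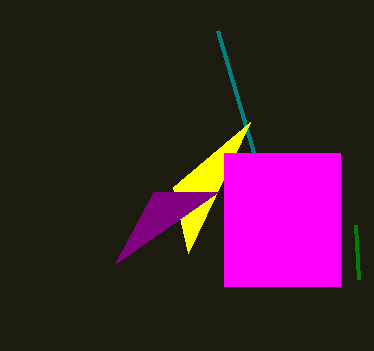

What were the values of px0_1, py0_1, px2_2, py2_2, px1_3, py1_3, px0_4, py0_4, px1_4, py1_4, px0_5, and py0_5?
px0_1 = 217; py0_1 = 30; px2_2 = 173; py2_2 = 187; px1_3 = 358; py1_3 = 279; px0_4 = 224; py0_4 = 153; px1_4 = 340; py1_4 = 286; px0_5 = 218; py0_5 = 192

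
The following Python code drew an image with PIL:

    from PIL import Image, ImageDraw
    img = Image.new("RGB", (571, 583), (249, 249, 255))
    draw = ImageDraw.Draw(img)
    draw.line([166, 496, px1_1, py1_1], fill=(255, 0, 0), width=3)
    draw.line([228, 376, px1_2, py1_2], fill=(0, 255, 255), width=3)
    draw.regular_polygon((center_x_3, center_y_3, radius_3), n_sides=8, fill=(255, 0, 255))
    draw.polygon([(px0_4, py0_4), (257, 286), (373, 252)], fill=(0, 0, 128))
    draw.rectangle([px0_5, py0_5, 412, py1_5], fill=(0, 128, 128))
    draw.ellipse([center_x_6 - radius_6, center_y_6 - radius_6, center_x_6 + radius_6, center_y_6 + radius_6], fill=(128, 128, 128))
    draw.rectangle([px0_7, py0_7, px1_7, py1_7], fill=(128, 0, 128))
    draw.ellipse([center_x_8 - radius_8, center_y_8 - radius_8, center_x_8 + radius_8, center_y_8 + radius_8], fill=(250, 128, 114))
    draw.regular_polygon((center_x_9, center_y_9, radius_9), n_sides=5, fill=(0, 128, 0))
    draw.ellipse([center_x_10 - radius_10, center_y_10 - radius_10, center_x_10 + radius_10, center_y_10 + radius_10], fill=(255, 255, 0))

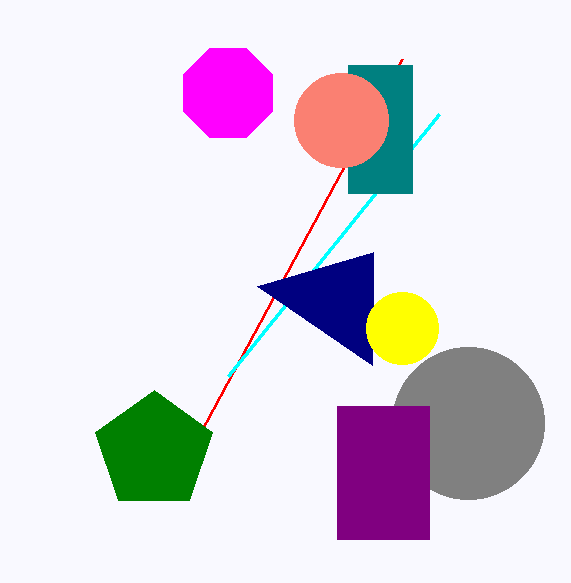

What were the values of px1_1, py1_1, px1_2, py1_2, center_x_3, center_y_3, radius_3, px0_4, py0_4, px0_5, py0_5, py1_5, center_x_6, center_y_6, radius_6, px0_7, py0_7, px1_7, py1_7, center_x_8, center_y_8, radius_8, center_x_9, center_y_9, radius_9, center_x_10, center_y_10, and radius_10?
px1_1 = 402
py1_1 = 59
px1_2 = 439
py1_2 = 114
center_x_3 = 228
center_y_3 = 93
radius_3 = 48
px0_4 = 372
py0_4 = 365
px0_5 = 348
py0_5 = 65
py1_5 = 193
center_x_6 = 468
center_y_6 = 423
radius_6 = 76
px0_7 = 337
py0_7 = 406
px1_7 = 429
py1_7 = 539
center_x_8 = 341
center_y_8 = 120
radius_8 = 47
center_x_9 = 154
center_y_9 = 451
radius_9 = 61
center_x_10 = 402
center_y_10 = 328
radius_10 = 36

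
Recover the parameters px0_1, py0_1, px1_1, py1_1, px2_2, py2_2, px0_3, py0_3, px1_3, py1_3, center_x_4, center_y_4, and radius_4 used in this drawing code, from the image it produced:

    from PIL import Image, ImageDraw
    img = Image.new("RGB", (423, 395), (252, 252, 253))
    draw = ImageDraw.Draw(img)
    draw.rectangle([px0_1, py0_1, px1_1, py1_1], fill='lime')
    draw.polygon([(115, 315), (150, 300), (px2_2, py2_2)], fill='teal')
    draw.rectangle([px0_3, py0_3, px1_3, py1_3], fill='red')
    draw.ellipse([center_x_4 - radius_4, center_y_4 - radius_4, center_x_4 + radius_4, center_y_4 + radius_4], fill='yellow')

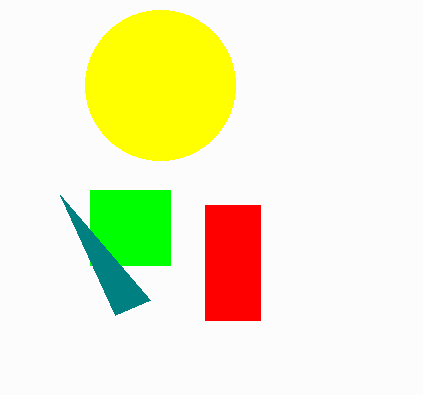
px0_1 = 90, py0_1 = 190, px1_1 = 170, py1_1 = 265, px2_2 = 60, py2_2 = 195, px0_3 = 205, py0_3 = 205, px1_3 = 260, py1_3 = 320, center_x_4 = 160, center_y_4 = 85, radius_4 = 75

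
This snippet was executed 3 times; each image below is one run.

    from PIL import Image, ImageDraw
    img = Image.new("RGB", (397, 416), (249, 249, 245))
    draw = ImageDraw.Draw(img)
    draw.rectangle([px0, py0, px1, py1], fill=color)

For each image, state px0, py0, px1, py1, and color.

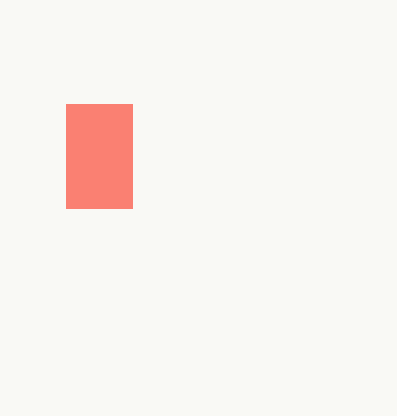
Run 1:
px0 = 66, py0 = 104, px1 = 132, py1 = 208, color = 'salmon'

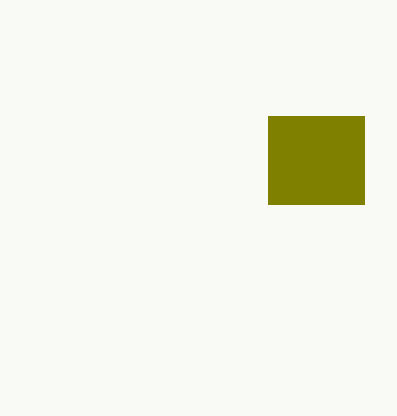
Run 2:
px0 = 268; py0 = 116; px1 = 364; py1 = 204; color = 'olive'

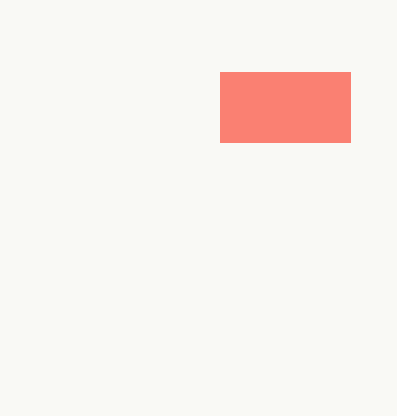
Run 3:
px0 = 220
py0 = 72
px1 = 350
py1 = 142
color = 'salmon'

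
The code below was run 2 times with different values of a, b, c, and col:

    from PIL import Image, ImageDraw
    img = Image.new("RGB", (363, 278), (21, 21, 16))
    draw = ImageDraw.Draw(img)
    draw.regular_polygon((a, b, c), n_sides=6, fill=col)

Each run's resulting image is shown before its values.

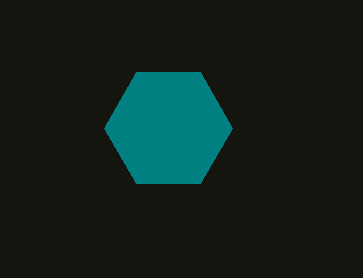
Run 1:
a = 168, b = 128, c = 64, col = 'teal'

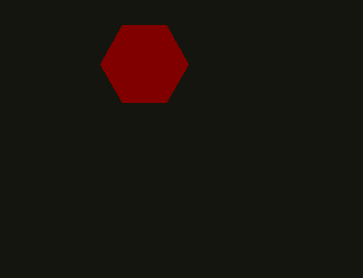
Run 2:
a = 144, b = 64, c = 44, col = 'maroon'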